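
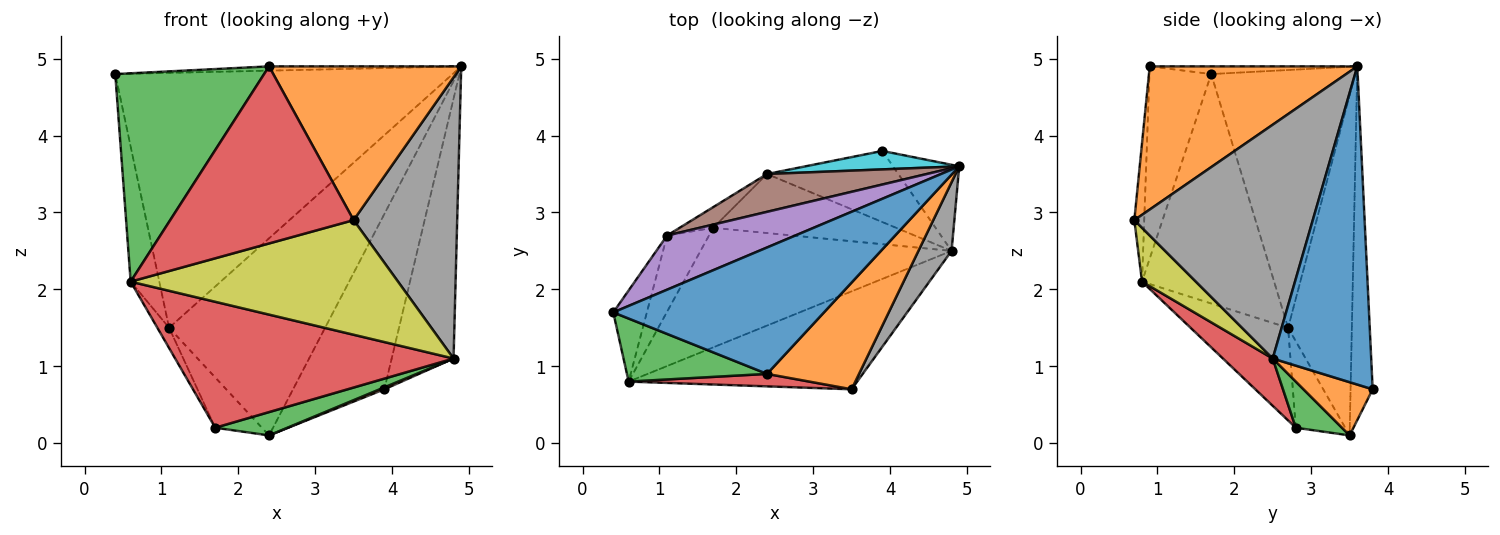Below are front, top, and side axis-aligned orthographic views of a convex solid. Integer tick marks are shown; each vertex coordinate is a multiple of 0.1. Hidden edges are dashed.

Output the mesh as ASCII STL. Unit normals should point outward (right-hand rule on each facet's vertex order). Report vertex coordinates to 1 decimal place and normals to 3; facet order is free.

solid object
 facet normal -0.036 0.034 0.999
  outer loop
   vertex 2.4 0.9 4.9
   vertex 4.9 3.6 4.9
   vertex 0.4 1.7 4.8
  endloop
 endfacet
 facet normal 0.664 -0.615 0.426
  outer loop
   vertex 2.4 0.9 4.9
   vertex 3.5 0.7 2.9
   vertex 4.9 3.6 4.9
  endloop
 endfacet
 facet normal -0.369 -0.889 0.269
  outer loop
   vertex 2.4 0.9 4.9
   vertex 0.4 1.7 4.8
   vertex 0.6 0.8 2.1
  endloop
 endfacet
 facet normal -0.054 -0.996 0.070
  outer loop
   vertex 2.4 0.9 4.9
   vertex 0.6 0.8 2.1
   vertex 3.5 0.7 2.9
  endloop
 endfacet
 facet normal -0.385 0.903 0.192
  outer loop
   vertex 1.1 2.7 1.5
   vertex 0.4 1.7 4.8
   vertex 4.9 3.6 4.9
  endloop
 endfacet
 facet normal -0.372 0.911 0.175
  outer loop
   vertex 1.1 2.7 1.5
   vertex 4.9 3.6 4.9
   vertex 2.4 3.5 0.1
  endloop
 endfacet
 facet normal -0.967 0.210 -0.142
  outer loop
   vertex 1.1 2.7 1.5
   vertex 0.6 0.8 2.1
   vertex 0.4 1.7 4.8
  endloop
 endfacet
 facet normal 0.858 -0.498 0.122
  outer loop
   vertex 4.8 2.5 1.1
   vertex 4.9 3.6 4.9
   vertex 3.5 0.7 2.9
  endloop
 endfacet
 facet normal 0.151 -0.751 -0.642
  outer loop
   vertex 4.8 2.5 1.1
   vertex 3.5 0.7 2.9
   vertex 0.6 0.8 2.1
  endloop
 endfacet
 facet normal -0.234 0.967 0.102
  outer loop
   vertex 3.9 3.8 0.7
   vertex 2.4 3.5 0.1
   vertex 4.9 3.6 4.9
  endloop
 endfacet
 facet normal 0.834 0.524 -0.174
  outer loop
   vertex 3.9 3.8 0.7
   vertex 4.9 3.6 4.9
   vertex 4.8 2.5 1.1
  endloop
 endfacet
 facet normal 0.376 -0.025 -0.926
  outer loop
   vertex 3.9 3.8 0.7
   vertex 4.8 2.5 1.1
   vertex 2.4 3.5 0.1
  endloop
 endfacet
 facet normal 0.228 -0.358 -0.906
  outer loop
   vertex 1.7 2.8 0.2
   vertex 2.4 3.5 0.1
   vertex 4.8 2.5 1.1
  endloop
 endfacet
 facet normal 0.129 -0.719 -0.683
  outer loop
   vertex 1.7 2.8 0.2
   vertex 4.8 2.5 1.1
   vertex 0.6 0.8 2.1
  endloop
 endfacet
 facet normal -0.700 0.661 -0.272
  outer loop
   vertex 1.7 2.8 0.2
   vertex 1.1 2.7 1.5
   vertex 2.4 3.5 0.1
  endloop
 endfacet
 facet normal -0.906 0.109 -0.410
  outer loop
   vertex 1.7 2.8 0.2
   vertex 0.6 0.8 2.1
   vertex 1.1 2.7 1.5
  endloop
 endfacet
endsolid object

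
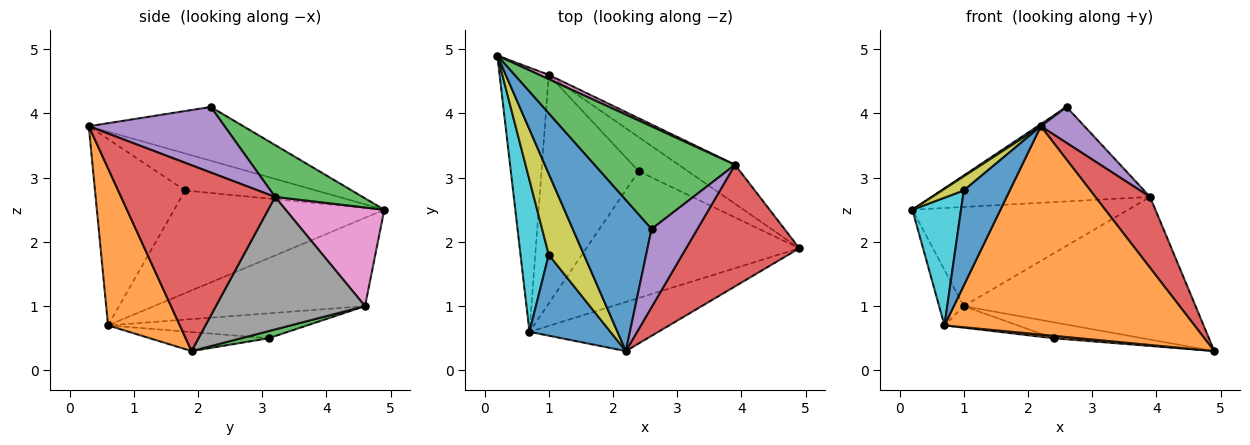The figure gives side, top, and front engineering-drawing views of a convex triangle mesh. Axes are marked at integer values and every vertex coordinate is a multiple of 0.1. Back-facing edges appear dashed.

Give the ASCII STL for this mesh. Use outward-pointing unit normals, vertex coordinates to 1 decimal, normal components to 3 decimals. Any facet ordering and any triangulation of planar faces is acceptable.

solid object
 facet normal -0.564 -0.012 0.826
  outer loop
   vertex 2.6 2.2 4.1
   vertex 0.2 4.9 2.5
   vertex 2.2 0.3 3.8
  endloop
 endfacet
 facet normal 0.269 -0.937 -0.221
  outer loop
   vertex 0.7 0.6 0.7
   vertex 4.9 1.9 0.3
   vertex 2.2 0.3 3.8
  endloop
 endfacet
 facet normal 0.262 0.654 0.710
  outer loop
   vertex 3.9 3.2 2.7
   vertex 0.2 4.9 2.5
   vertex 2.6 2.2 4.1
  endloop
 endfacet
 facet normal 0.817 -0.290 0.498
  outer loop
   vertex 3.9 3.2 2.7
   vertex 2.2 0.3 3.8
   vertex 4.9 1.9 0.3
  endloop
 endfacet
 facet normal 0.793 -0.254 0.554
  outer loop
   vertex 3.9 3.2 2.7
   vertex 2.6 2.2 4.1
   vertex 2.2 0.3 3.8
  endloop
 endfacet
 facet normal -0.869 0.101 -0.484
  outer loop
   vertex 1.0 4.6 1.0
   vertex 0.7 0.6 0.7
   vertex 0.2 4.9 2.5
  endloop
 endfacet
 facet normal 0.415 0.909 0.040
  outer loop
   vertex 1.0 4.6 1.0
   vertex 0.2 4.9 2.5
   vertex 3.9 3.2 2.7
  endloop
 endfacet
 facet normal 0.527 0.820 -0.224
  outer loop
   vertex 1.0 4.6 1.0
   vertex 3.9 3.2 2.7
   vertex 4.9 1.9 0.3
  endloop
 endfacet
 facet normal -0.719 -0.119 0.684
  outer loop
   vertex 1.0 1.8 2.8
   vertex 2.2 0.3 3.8
   vertex 0.2 4.9 2.5
  endloop
 endfacet
 facet normal -0.941 -0.218 0.259
  outer loop
   vertex 1.0 1.8 2.8
   vertex 0.2 4.9 2.5
   vertex 0.7 0.6 0.7
  endloop
 endfacet
 facet normal -0.831 -0.424 0.361
  outer loop
   vertex 1.0 1.8 2.8
   vertex 0.7 0.6 0.7
   vertex 2.2 0.3 3.8
  endloop
 endfacet
 facet normal -0.089 -0.019 -0.996
  outer loop
   vertex 2.4 3.1 0.5
   vertex 4.9 1.9 0.3
   vertex 0.7 0.6 0.7
  endloop
 endfacet
 facet normal 0.130 0.421 -0.898
  outer loop
   vertex 2.4 3.1 0.5
   vertex 1.0 4.6 1.0
   vertex 4.9 1.9 0.3
  endloop
 endfacet
 facet normal -0.247 0.091 -0.965
  outer loop
   vertex 2.4 3.1 0.5
   vertex 0.7 0.6 0.7
   vertex 1.0 4.6 1.0
  endloop
 endfacet
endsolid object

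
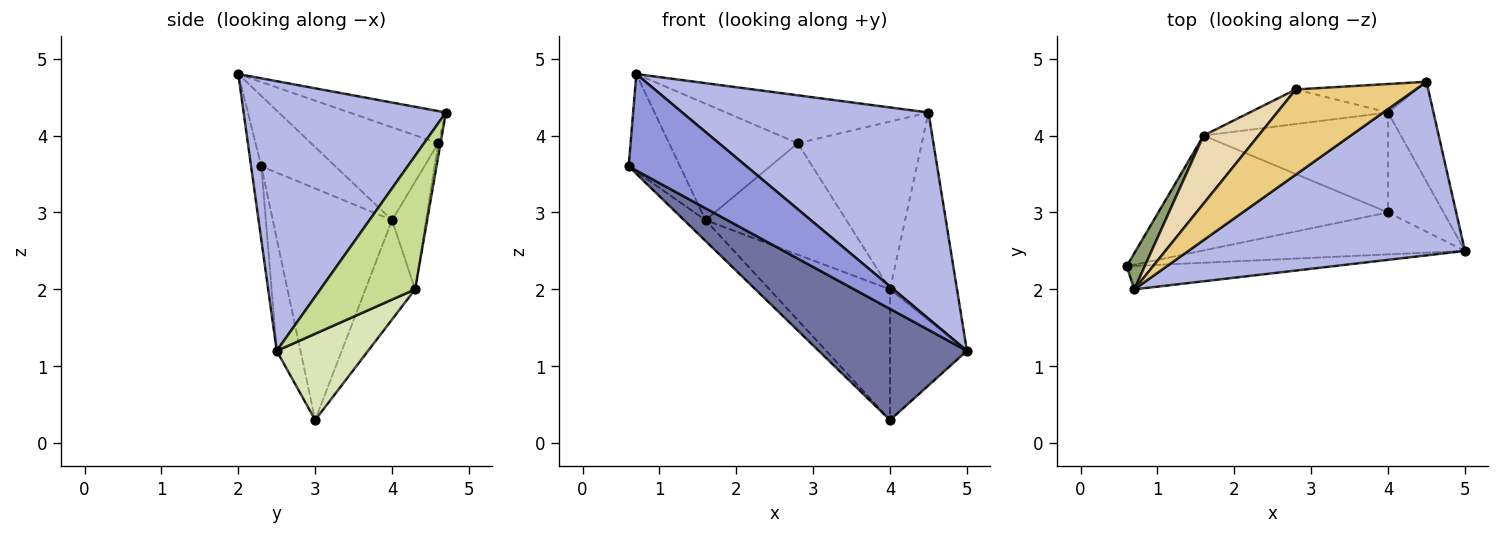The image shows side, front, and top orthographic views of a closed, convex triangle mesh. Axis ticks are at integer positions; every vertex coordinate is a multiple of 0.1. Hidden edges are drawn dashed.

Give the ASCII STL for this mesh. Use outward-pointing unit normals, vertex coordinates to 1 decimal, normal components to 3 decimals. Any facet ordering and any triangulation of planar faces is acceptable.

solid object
 facet normal -0.148 -0.925 -0.349
  outer loop
   vertex 4.0 3.0 0.3
   vertex 5.0 2.5 1.2
   vertex 0.6 2.3 3.6
  endloop
 endfacet
 facet normal -0.704 0.127 -0.699
  outer loop
   vertex 1.6 4.0 2.9
   vertex 4.0 3.0 0.3
   vertex 0.6 2.3 3.6
  endloop
 endfacet
 facet normal -0.084 -0.968 -0.235
  outer loop
   vertex 0.7 2.0 4.8
   vertex 0.6 2.3 3.6
   vertex 5.0 2.5 1.2
  endloop
 endfacet
 facet normal 0.532 -0.648 0.545
  outer loop
   vertex 0.7 2.0 4.8
   vertex 5.0 2.5 1.2
   vertex 4.5 4.7 4.3
  endloop
 endfacet
 facet normal -0.804 0.558 0.206
  outer loop
   vertex 0.7 2.0 4.8
   vertex 1.6 4.0 2.9
   vertex 0.6 2.3 3.6
  endloop
 endfacet
 facet normal -0.311 0.755 -0.577
  outer loop
   vertex 4.0 4.3 2.0
   vertex 4.0 3.0 0.3
   vertex 1.6 4.0 2.9
  endloop
 endfacet
 facet normal 0.787 0.556 -0.268
  outer loop
   vertex 4.0 4.3 2.0
   vertex 4.5 4.7 4.3
   vertex 5.0 2.5 1.2
  endloop
 endfacet
 facet normal 0.686 0.578 -0.442
  outer loop
   vertex 4.0 4.3 2.0
   vertex 5.0 2.5 1.2
   vertex 4.0 3.0 0.3
  endloop
 endfacet
 facet normal -0.019 0.986 -0.167
  outer loop
   vertex 2.8 4.6 3.9
   vertex 4.5 4.7 4.3
   vertex 4.0 4.3 2.0
  endloop
 endfacet
 facet normal -0.225 0.931 -0.289
  outer loop
   vertex 2.8 4.6 3.9
   vertex 4.0 4.3 2.0
   vertex 1.6 4.0 2.9
  endloop
 endfacet
 facet normal -0.228 0.478 0.849
  outer loop
   vertex 2.8 4.6 3.9
   vertex 0.7 2.0 4.8
   vertex 4.5 4.7 4.3
  endloop
 endfacet
 facet normal -0.649 0.657 0.384
  outer loop
   vertex 2.8 4.6 3.9
   vertex 1.6 4.0 2.9
   vertex 0.7 2.0 4.8
  endloop
 endfacet
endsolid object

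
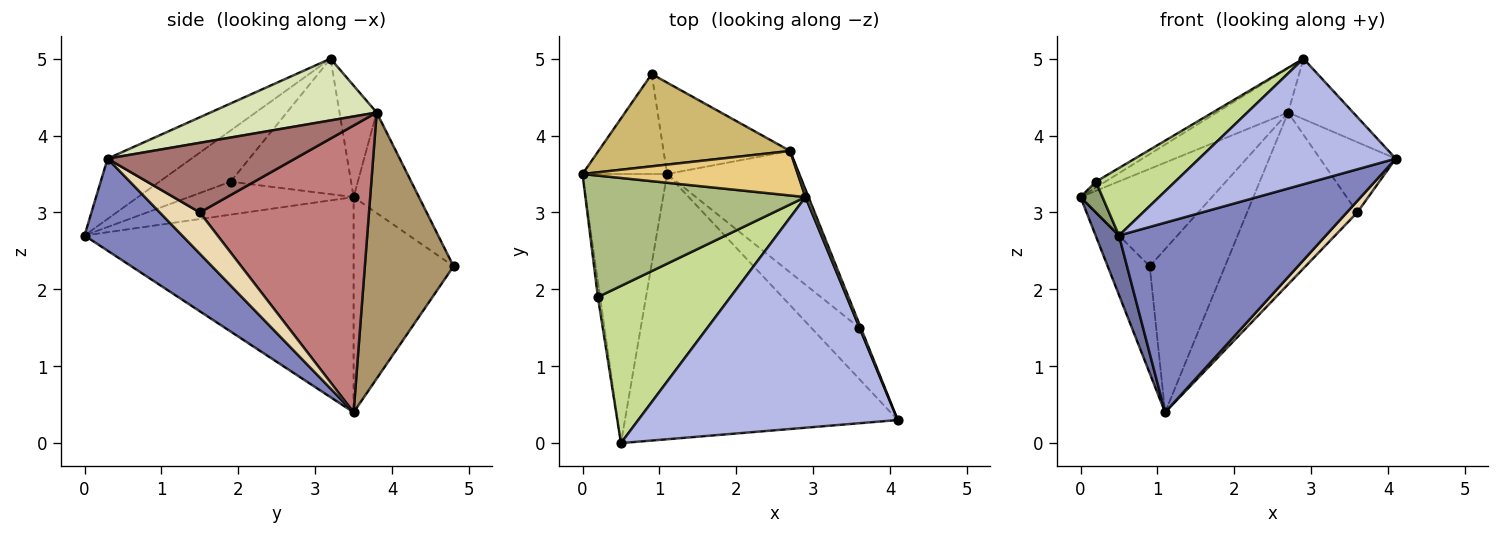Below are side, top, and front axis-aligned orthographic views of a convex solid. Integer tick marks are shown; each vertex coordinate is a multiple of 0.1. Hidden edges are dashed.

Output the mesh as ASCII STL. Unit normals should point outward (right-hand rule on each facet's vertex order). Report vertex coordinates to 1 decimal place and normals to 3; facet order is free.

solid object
 facet normal -0.928 -0.080 -0.364
  outer loop
   vertex 1.1 3.5 0.4
   vertex 0.5 0.0 2.7
   vertex 0.0 3.5 3.2
  endloop
 endfacet
 facet normal 0.265 -0.561 -0.784
  outer loop
   vertex 1.1 3.5 0.4
   vertex 4.1 0.3 3.7
   vertex 0.5 0.0 2.7
  endloop
 endfacet
 facet normal -0.867 0.364 -0.341
  outer loop
   vertex 0.9 4.8 2.3
   vertex 1.1 3.5 0.4
   vertex 0.0 3.5 3.2
  endloop
 endfacet
 facet normal -0.200 -0.469 0.861
  outer loop
   vertex 2.9 3.2 5.0
   vertex 0.5 0.0 2.7
   vertex 4.1 0.3 3.7
  endloop
 endfacet
 facet normal -0.989 -0.132 -0.066
  outer loop
   vertex 0.2 1.9 3.4
   vertex 0.0 3.5 3.2
   vertex 0.5 0.0 2.7
  endloop
 endfacet
 facet normal -0.524 0.041 0.851
  outer loop
   vertex 0.2 1.9 3.4
   vertex 2.9 3.2 5.0
   vertex 0.0 3.5 3.2
  endloop
 endfacet
 facet normal -0.334 -0.372 0.866
  outer loop
   vertex 0.2 1.9 3.4
   vertex 0.5 0.0 2.7
   vertex 2.9 3.2 5.0
  endloop
 endfacet
 facet normal 0.930 0.364 0.046
  outer loop
   vertex 2.7 3.8 4.3
   vertex 2.9 3.2 5.0
   vertex 4.1 0.3 3.7
  endloop
 endfacet
 facet normal 0.717 0.608 -0.341
  outer loop
   vertex 2.7 3.8 4.3
   vertex 1.1 3.5 0.4
   vertex 0.9 4.8 2.3
  endloop
 endfacet
 facet normal -0.339 0.683 0.647
  outer loop
   vertex 2.7 3.8 4.3
   vertex 0.9 4.8 2.3
   vertex 0.0 3.5 3.2
  endloop
 endfacet
 facet normal -0.345 0.662 0.666
  outer loop
   vertex 2.7 3.8 4.3
   vertex 0.0 3.5 3.2
   vertex 2.9 3.2 5.0
  endloop
 endfacet
 facet normal 0.643 -0.168 -0.747
  outer loop
   vertex 3.6 1.5 3.0
   vertex 4.1 0.3 3.7
   vertex 1.1 3.5 0.4
  endloop
 endfacet
 facet normal 0.927 0.374 -0.020
  outer loop
   vertex 3.6 1.5 3.0
   vertex 2.7 3.8 4.3
   vertex 4.1 0.3 3.7
  endloop
 endfacet
 facet normal 0.782 0.509 -0.360
  outer loop
   vertex 3.6 1.5 3.0
   vertex 1.1 3.5 0.4
   vertex 2.7 3.8 4.3
  endloop
 endfacet
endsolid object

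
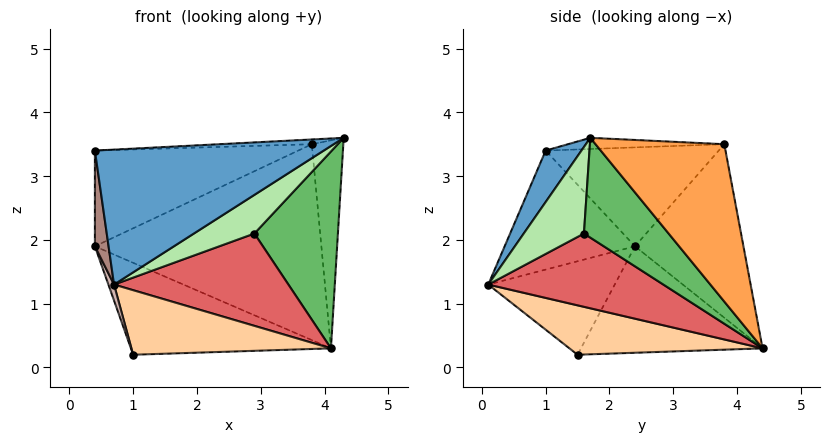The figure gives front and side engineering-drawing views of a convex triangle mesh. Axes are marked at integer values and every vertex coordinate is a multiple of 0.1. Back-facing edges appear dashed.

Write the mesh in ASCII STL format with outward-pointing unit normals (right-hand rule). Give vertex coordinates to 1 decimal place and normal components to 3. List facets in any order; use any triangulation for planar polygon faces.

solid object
 facet normal 0.141 -0.902 0.407
  outer loop
   vertex 0.7 0.1 1.3
   vertex 4.3 1.7 3.6
   vertex 0.4 1.0 3.4
  endloop
 endfacet
 facet normal -0.057 0.034 0.998
  outer loop
   vertex 3.8 3.8 3.5
   vertex 0.4 1.0 3.4
   vertex 4.3 1.7 3.6
  endloop
 endfacet
 facet normal 0.963 0.236 0.134
  outer loop
   vertex 3.8 3.8 3.5
   vertex 4.3 1.7 3.6
   vertex 4.1 4.4 0.3
  endloop
 endfacet
 facet normal 0.563 -0.582 -0.587
  outer loop
   vertex 1.0 1.5 0.2
   vertex 4.1 4.4 0.3
   vertex 0.7 0.1 1.3
  endloop
 endfacet
 facet normal 0.606 -0.597 -0.526
  outer loop
   vertex 2.9 1.6 2.1
   vertex 4.1 4.4 0.3
   vertex 4.3 1.7 3.6
  endloop
 endfacet
 facet normal 0.602 -0.605 -0.522
  outer loop
   vertex 2.9 1.6 2.1
   vertex 4.3 1.7 3.6
   vertex 0.7 0.1 1.3
  endloop
 endfacet
 facet normal 0.601 -0.598 -0.530
  outer loop
   vertex 2.9 1.6 2.1
   vertex 0.7 0.1 1.3
   vertex 4.1 4.4 0.3
  endloop
 endfacet
 facet normal -0.528 0.621 0.579
  outer loop
   vertex 0.4 2.4 1.9
   vertex 0.4 1.0 3.4
   vertex 3.8 3.8 3.5
  endloop
 endfacet
 facet normal -0.428 0.895 0.128
  outer loop
   vertex 0.4 2.4 1.9
   vertex 3.8 3.8 3.5
   vertex 4.1 4.4 0.3
  endloop
 endfacet
 facet normal -0.569 0.627 -0.533
  outer loop
   vertex 0.4 2.4 1.9
   vertex 4.1 4.4 0.3
   vertex 1.0 1.5 0.2
  endloop
 endfacet
 facet normal -0.990 -0.104 -0.097
  outer loop
   vertex 0.4 2.4 1.9
   vertex 0.7 0.1 1.3
   vertex 0.4 1.0 3.4
  endloop
 endfacet
 facet normal -0.949 -0.042 -0.313
  outer loop
   vertex 0.4 2.4 1.9
   vertex 1.0 1.5 0.2
   vertex 0.7 0.1 1.3
  endloop
 endfacet
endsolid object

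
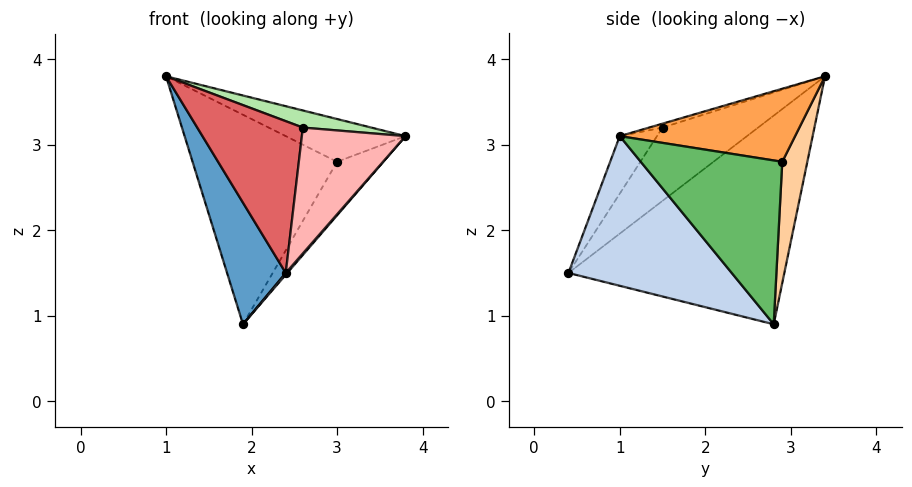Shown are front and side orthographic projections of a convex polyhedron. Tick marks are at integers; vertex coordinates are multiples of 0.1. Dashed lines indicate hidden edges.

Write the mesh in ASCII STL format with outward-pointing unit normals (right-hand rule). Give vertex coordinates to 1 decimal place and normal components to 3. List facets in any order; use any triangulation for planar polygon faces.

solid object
 facet normal -0.937 -0.255 -0.238
  outer loop
   vertex 1.9 2.8 0.9
   vertex 2.4 0.4 1.5
   vertex 1.0 3.4 3.8
  endloop
 endfacet
 facet normal 0.754 -0.007 -0.657
  outer loop
   vertex 1.9 2.8 0.9
   vertex 3.8 1.0 3.1
   vertex 2.4 0.4 1.5
  endloop
 endfacet
 facet normal 0.487 0.333 0.808
  outer loop
   vertex 3.0 2.9 2.8
   vertex 1.0 3.4 3.8
   vertex 3.8 1.0 3.1
  endloop
 endfacet
 facet normal 0.169 0.974 -0.149
  outer loop
   vertex 3.0 2.9 2.8
   vertex 1.9 2.8 0.9
   vertex 1.0 3.4 3.8
  endloop
 endfacet
 facet normal 0.827 0.270 -0.493
  outer loop
   vertex 3.0 2.9 2.8
   vertex 3.8 1.0 3.1
   vertex 1.9 2.8 0.9
  endloop
 endfacet
 facet normal -0.069 -0.353 0.933
  outer loop
   vertex 2.6 1.5 3.2
   vertex 3.8 1.0 3.1
   vertex 1.0 3.4 3.8
  endloop
 endfacet
 facet normal -0.586 -0.647 0.488
  outer loop
   vertex 2.6 1.5 3.2
   vertex 1.0 3.4 3.8
   vertex 2.4 0.4 1.5
  endloop
 endfacet
 facet normal -0.284 -0.790 0.544
  outer loop
   vertex 2.6 1.5 3.2
   vertex 2.4 0.4 1.5
   vertex 3.8 1.0 3.1
  endloop
 endfacet
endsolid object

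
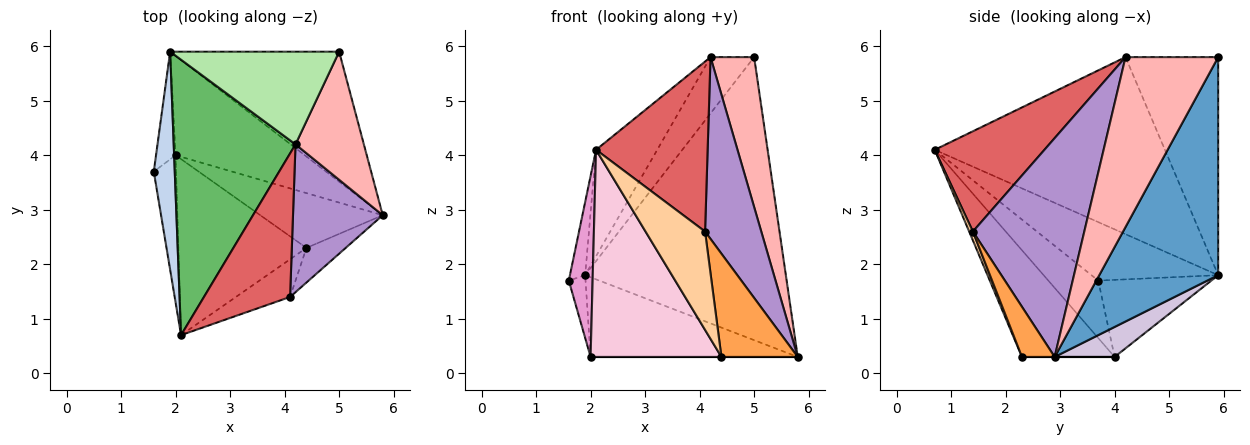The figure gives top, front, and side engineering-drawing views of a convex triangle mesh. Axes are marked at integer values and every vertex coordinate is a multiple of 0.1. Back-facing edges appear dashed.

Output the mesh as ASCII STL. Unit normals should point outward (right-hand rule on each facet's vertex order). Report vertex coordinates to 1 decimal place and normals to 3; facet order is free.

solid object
 facet normal 0.474 0.800 -0.367
  outer loop
   vertex 1.9 5.9 1.8
   vertex 5.0 5.9 5.8
   vertex 5.8 2.9 0.3
  endloop
 endfacet
 facet normal -0.935 0.112 0.335
  outer loop
   vertex 1.9 5.9 1.8
   vertex 1.6 3.7 1.7
   vertex 2.1 0.7 4.1
  endloop
 endfacet
 facet normal 0.376 -0.878 -0.295
  outer loop
   vertex 4.1 1.4 2.6
   vertex 4.4 2.3 0.3
   vertex 5.8 2.9 0.3
  endloop
 endfacet
 facet normal 0.058 -0.932 -0.357
  outer loop
   vertex 4.1 1.4 2.6
   vertex 2.1 0.7 4.1
   vertex 4.4 2.3 0.3
  endloop
 endfacet
 facet normal -0.805 0.214 0.554
  outer loop
   vertex 4.2 4.2 5.8
   vertex 1.9 5.9 1.8
   vertex 2.1 0.7 4.1
  endloop
 endfacet
 facet normal -0.741 0.349 0.574
  outer loop
   vertex 4.2 4.2 5.8
   vertex 5.0 5.9 5.8
   vertex 1.9 5.9 1.8
  endloop
 endfacet
 facet normal 0.601 -0.611 0.516
  outer loop
   vertex 4.2 4.2 5.8
   vertex 2.1 0.7 4.1
   vertex 4.1 1.4 2.6
  endloop
 endfacet
 facet normal 0.850 -0.400 0.342
  outer loop
   vertex 4.2 4.2 5.8
   vertex 5.8 2.9 0.3
   vertex 5.0 5.9 5.8
  endloop
 endfacet
 facet normal 0.838 -0.423 0.344
  outer loop
   vertex 4.2 4.2 5.8
   vertex 4.1 1.4 2.6
   vertex 5.8 2.9 0.3
  endloop
 endfacet
 facet normal 0.178 0.615 -0.768
  outer loop
   vertex 2.0 4.0 0.3
   vertex 1.9 5.9 1.8
   vertex 5.8 2.9 0.3
  endloop
 endfacet
 facet normal 0.000 0.000 -1.000
  outer loop
   vertex 2.0 4.0 0.3
   vertex 5.8 2.9 0.3
   vertex 4.4 2.3 0.3
  endloop
 endfacet
 facet normal -0.959 0.142 -0.244
  outer loop
   vertex 2.0 4.0 0.3
   vertex 1.6 3.7 1.7
   vertex 1.9 5.9 1.8
  endloop
 endfacet
 facet normal -0.852 -0.406 -0.330
  outer loop
   vertex 2.0 4.0 0.3
   vertex 2.1 0.7 4.1
   vertex 1.6 3.7 1.7
  endloop
 endfacet
 facet normal -0.475 -0.671 -0.570
  outer loop
   vertex 2.0 4.0 0.3
   vertex 4.4 2.3 0.3
   vertex 2.1 0.7 4.1
  endloop
 endfacet
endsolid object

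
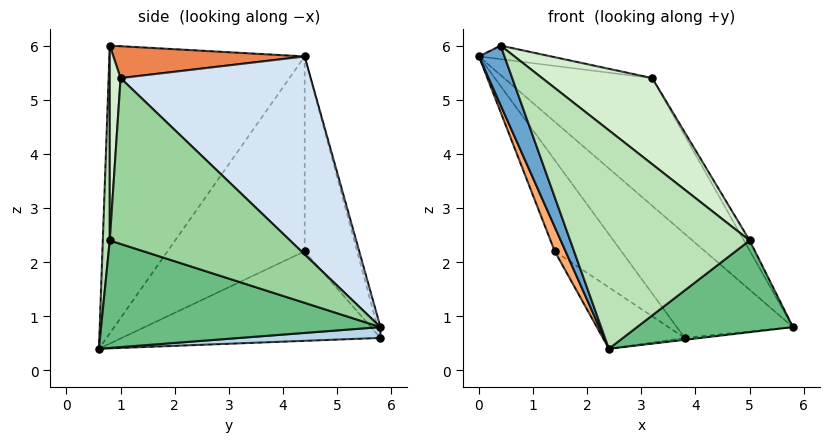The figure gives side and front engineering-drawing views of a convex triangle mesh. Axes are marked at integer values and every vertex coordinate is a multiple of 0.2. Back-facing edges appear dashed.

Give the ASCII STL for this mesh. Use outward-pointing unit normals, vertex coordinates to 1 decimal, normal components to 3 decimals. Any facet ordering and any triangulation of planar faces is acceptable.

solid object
 facet normal -0.936 -0.122 -0.330
  outer loop
   vertex 0.4 0.8 6.0
   vertex 0.0 4.4 5.8
   vertex 2.4 0.6 0.4
  endloop
 endfacet
 facet normal -0.024 0.970 0.243
  outer loop
   vertex 3.8 5.8 0.6
   vertex 0.0 4.4 5.8
   vertex 5.8 5.8 0.8
  endloop
 endfacet
 facet normal 0.099 0.011 -0.995
  outer loop
   vertex 3.8 5.8 0.6
   vertex 5.8 5.8 0.8
   vertex 2.4 0.6 0.4
  endloop
 endfacet
 facet normal 0.534 0.416 0.736
  outer loop
   vertex 3.2 1.0 5.4
   vertex 5.8 5.8 0.8
   vertex 0.0 4.4 5.8
  endloop
 endfacet
 facet normal 0.204 0.077 0.976
  outer loop
   vertex 3.2 1.0 5.4
   vertex 0.0 4.4 5.8
   vertex 0.4 0.8 6.0
  endloop
 endfacet
 facet normal -0.929 -0.073 -0.361
  outer loop
   vertex 1.4 4.4 2.2
   vertex 2.4 0.6 0.4
   vertex 0.0 4.4 5.8
  endloop
 endfacet
 facet normal -0.602 0.764 -0.234
  outer loop
   vertex 1.4 4.4 2.2
   vertex 0.0 4.4 5.8
   vertex 3.8 5.8 0.6
  endloop
 endfacet
 facet normal -0.621 0.196 -0.759
  outer loop
   vertex 1.4 4.4 2.2
   vertex 3.8 5.8 0.6
   vertex 2.4 0.6 0.4
  endloop
 endfacet
 facet normal 0.591 -0.330 -0.736
  outer loop
   vertex 5.0 0.8 2.4
   vertex 2.4 0.6 0.4
   vertex 5.8 5.8 0.8
  endloop
 endfacet
 facet normal 0.858 0.027 0.513
  outer loop
   vertex 5.0 0.8 2.4
   vertex 5.8 5.8 0.8
   vertex 3.2 1.0 5.4
  endloop
 endfacet
 facet normal 0.039 -0.998 0.049
  outer loop
   vertex 5.0 0.8 2.4
   vertex 0.4 0.8 6.0
   vertex 2.4 0.6 0.4
  endloop
 endfacet
 facet normal 0.097 -0.988 0.124
  outer loop
   vertex 5.0 0.8 2.4
   vertex 3.2 1.0 5.4
   vertex 0.4 0.8 6.0
  endloop
 endfacet
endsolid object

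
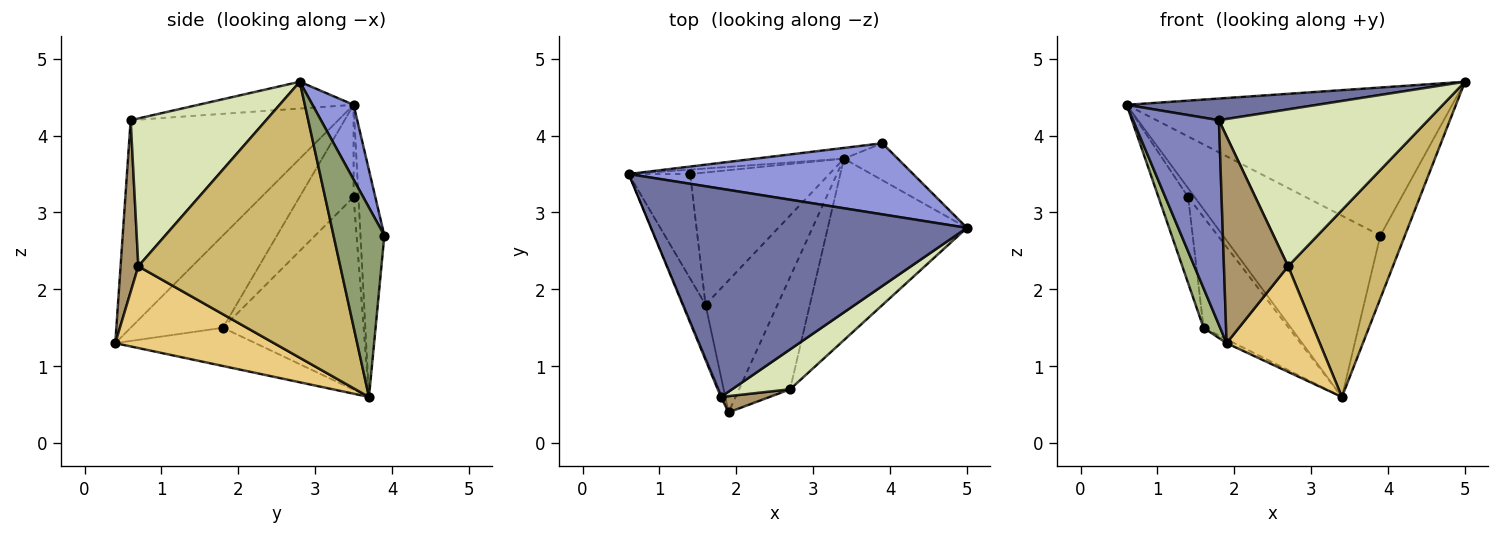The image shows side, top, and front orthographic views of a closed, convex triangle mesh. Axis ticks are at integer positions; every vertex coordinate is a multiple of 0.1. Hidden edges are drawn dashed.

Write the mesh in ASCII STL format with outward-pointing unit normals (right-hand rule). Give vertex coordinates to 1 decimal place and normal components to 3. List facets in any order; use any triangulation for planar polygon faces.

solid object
 facet normal -0.084 -0.103 0.991
  outer loop
   vertex 1.8 0.6 4.2
   vertex 5.0 2.8 4.7
   vertex 0.6 3.5 4.4
  endloop
 endfacet
 facet normal -0.924 -0.382 -0.006
  outer loop
   vertex 1.8 0.6 4.2
   vertex 0.6 3.5 4.4
   vertex 1.9 0.4 1.3
  endloop
 endfacet
 facet normal 0.113 0.896 0.430
  outer loop
   vertex 3.9 3.9 2.7
   vertex 0.6 3.5 4.4
   vertex 5.0 2.8 4.7
  endloop
 endfacet
 facet normal -0.150 0.987 -0.058
  outer loop
   vertex 3.9 3.9 2.7
   vertex 3.4 3.7 0.6
   vertex 0.6 3.5 4.4
  endloop
 endfacet
 facet normal 0.872 0.422 -0.248
  outer loop
   vertex 3.9 3.9 2.7
   vertex 5.0 2.8 4.7
   vertex 3.4 3.7 0.6
  endloop
 endfacet
 facet normal -0.958 -0.173 -0.229
  outer loop
   vertex 1.6 1.8 1.5
   vertex 1.9 0.4 1.3
   vertex 0.6 3.5 4.4
  endloop
 endfacet
 facet normal -0.469 0.026 -0.883
  outer loop
   vertex 1.6 1.8 1.5
   vertex 3.4 3.7 0.6
   vertex 1.9 0.4 1.3
  endloop
 endfacet
 facet normal 0.532 -0.821 0.209
  outer loop
   vertex 2.7 0.7 2.3
   vertex 5.0 2.8 4.7
   vertex 1.8 0.6 4.2
  endloop
 endfacet
 facet normal 0.266 -0.961 0.075
  outer loop
   vertex 2.7 0.7 2.3
   vertex 1.8 0.6 4.2
   vertex 1.9 0.4 1.3
  endloop
 endfacet
 facet normal 0.810 -0.420 -0.408
  outer loop
   vertex 2.7 0.7 2.3
   vertex 3.4 3.7 0.6
   vertex 5.0 2.8 4.7
  endloop
 endfacet
 facet normal 0.759 -0.446 -0.474
  outer loop
   vertex 2.7 0.7 2.3
   vertex 1.9 0.4 1.3
   vertex 3.4 3.7 0.6
  endloop
 endfacet
 facet normal -0.557 0.743 -0.371
  outer loop
   vertex 1.4 3.5 3.2
   vertex 0.6 3.5 4.4
   vertex 3.4 3.7 0.6
  endloop
 endfacet
 facet normal -0.757 0.416 -0.505
  outer loop
   vertex 1.4 3.5 3.2
   vertex 1.6 1.8 1.5
   vertex 0.6 3.5 4.4
  endloop
 endfacet
 facet normal -0.728 0.440 -0.526
  outer loop
   vertex 1.4 3.5 3.2
   vertex 3.4 3.7 0.6
   vertex 1.6 1.8 1.5
  endloop
 endfacet
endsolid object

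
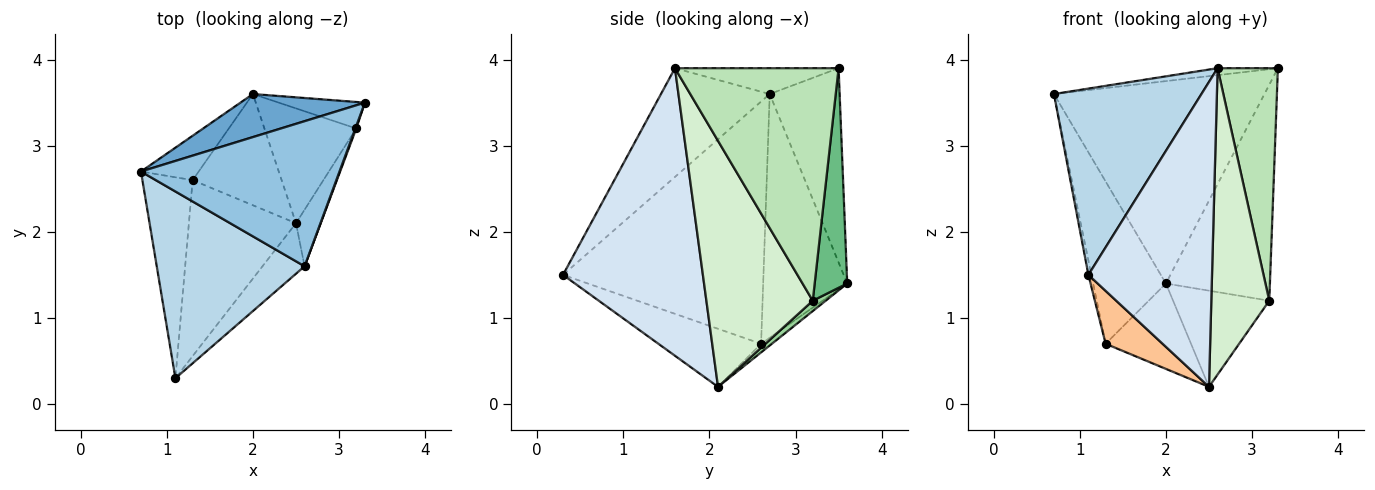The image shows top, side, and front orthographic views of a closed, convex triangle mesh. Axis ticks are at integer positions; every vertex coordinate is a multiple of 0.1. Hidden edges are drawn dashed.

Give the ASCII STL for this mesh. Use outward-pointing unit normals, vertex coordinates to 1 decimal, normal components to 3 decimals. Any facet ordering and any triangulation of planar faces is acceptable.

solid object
 facet normal -0.309 0.930 0.198
  outer loop
   vertex 2.0 3.6 1.4
   vertex 0.7 2.7 3.6
   vertex 3.3 3.5 3.9
  endloop
 endfacet
 facet normal -0.129 0.047 0.991
  outer loop
   vertex 2.6 1.6 3.9
   vertex 3.3 3.5 3.9
   vertex 0.7 2.7 3.6
  endloop
 endfacet
 facet normal -0.462 -0.626 0.628
  outer loop
   vertex 2.6 1.6 3.9
   vertex 0.7 2.7 3.6
   vertex 1.1 0.3 1.5
  endloop
 endfacet
 facet normal 0.745 -0.658 -0.109
  outer loop
   vertex 2.6 1.6 3.9
   vertex 1.1 0.3 1.5
   vertex 2.5 2.1 0.2
  endloop
 endfacet
 facet normal -0.979 0.015 -0.203
  outer loop
   vertex 1.3 2.6 0.7
   vertex 1.1 0.3 1.5
   vertex 0.7 2.7 3.6
  endloop
 endfacet
 facet normal -0.744 0.644 -0.176
  outer loop
   vertex 1.3 2.6 0.7
   vertex 0.7 2.7 3.6
   vertex 2.0 3.6 1.4
  endloop
 endfacet
 facet normal -0.461 -0.256 -0.850
  outer loop
   vertex 1.3 2.6 0.7
   vertex 2.5 2.1 0.2
   vertex 1.1 0.3 1.5
  endloop
 endfacet
 facet normal -0.077 0.607 -0.791
  outer loop
   vertex 1.3 2.6 0.7
   vertex 2.0 3.6 1.4
   vertex 2.5 2.1 0.2
  endloop
 endfacet
 facet normal 0.297 0.948 -0.116
  outer loop
   vertex 3.2 3.2 1.2
   vertex 2.0 3.6 1.4
   vertex 3.3 3.5 3.9
  endloop
 endfacet
 facet normal 0.086 0.640 -0.764
  outer loop
   vertex 3.2 3.2 1.2
   vertex 2.5 2.1 0.2
   vertex 2.0 3.6 1.4
  endloop
 endfacet
 facet normal 0.938 -0.346 0.004
  outer loop
   vertex 3.2 3.2 1.2
   vertex 3.3 3.5 3.9
   vertex 2.6 1.6 3.9
  endloop
 endfacet
 facet normal 0.875 -0.477 -0.088
  outer loop
   vertex 3.2 3.2 1.2
   vertex 2.6 1.6 3.9
   vertex 2.5 2.1 0.2
  endloop
 endfacet
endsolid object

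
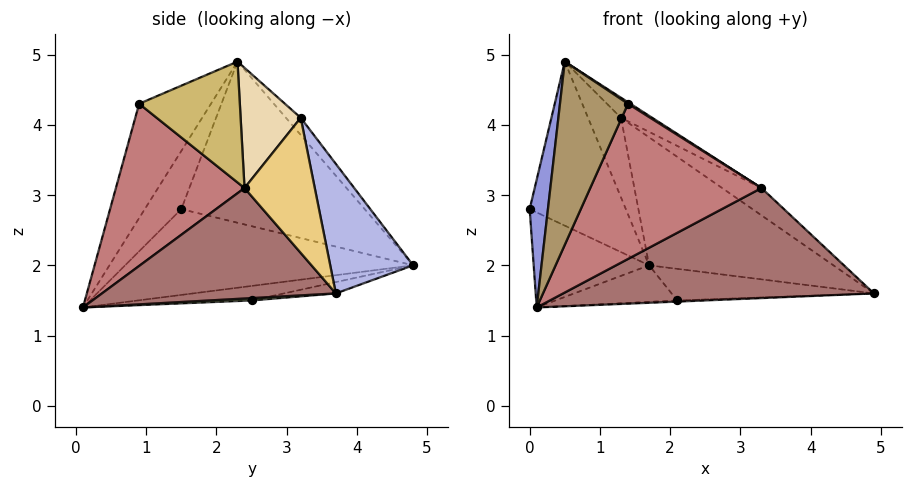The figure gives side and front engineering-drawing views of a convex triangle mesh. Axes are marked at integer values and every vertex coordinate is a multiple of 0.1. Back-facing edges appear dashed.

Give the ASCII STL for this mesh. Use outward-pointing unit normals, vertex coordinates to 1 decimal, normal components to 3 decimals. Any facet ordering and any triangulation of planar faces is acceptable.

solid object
 facet normal -0.885 0.464 0.034
  outer loop
   vertex 0.5 2.3 4.9
   vertex 1.7 4.8 2.0
   vertex 0.0 1.5 2.8
  endloop
 endfacet
 facet normal -0.850 0.341 -0.401
  outer loop
   vertex 0.1 0.1 1.4
   vertex 0.0 1.5 2.8
   vertex 1.7 4.8 2.0
  endloop
 endfacet
 facet normal -0.835 -0.418 0.358
  outer loop
   vertex 0.1 0.1 1.4
   vertex 0.5 2.3 4.9
   vertex 0.0 1.5 2.8
  endloop
 endfacet
 facet normal 0.324 0.722 0.612
  outer loop
   vertex 1.3 3.2 4.1
   vertex 4.9 3.7 1.6
   vertex 1.7 4.8 2.0
  endloop
 endfacet
 facet normal -0.348 0.776 0.525
  outer loop
   vertex 1.3 3.2 4.1
   vertex 1.7 4.8 2.0
   vertex 0.5 2.3 4.9
  endloop
 endfacet
 facet normal -0.052 0.203 -0.978
  outer loop
   vertex 2.1 2.5 1.5
   vertex 1.7 4.8 2.0
   vertex 4.9 3.7 1.6
  endloop
 endfacet
 facet normal 0.028 0.019 -0.999
  outer loop
   vertex 2.1 2.5 1.5
   vertex 4.9 3.7 1.6
   vertex 0.1 0.1 1.4
  endloop
 endfacet
 facet normal -0.169 0.181 -0.969
  outer loop
   vertex 2.1 2.5 1.5
   vertex 0.1 0.1 1.4
   vertex 1.7 4.8 2.0
  endloop
 endfacet
 facet normal -0.645 -0.611 0.458
  outer loop
   vertex 1.4 0.9 4.3
   vertex 0.5 2.3 4.9
   vertex 0.1 0.1 1.4
  endloop
 endfacet
 facet normal 0.541 -0.013 0.841
  outer loop
   vertex 3.3 2.4 3.1
   vertex 0.5 2.3 4.9
   vertex 1.4 0.9 4.3
  endloop
 endfacet
 facet normal 0.518 0.290 0.804
  outer loop
   vertex 3.3 2.4 3.1
   vertex 4.9 3.7 1.6
   vertex 1.3 3.2 4.1
  endloop
 endfacet
 facet normal 0.514 0.267 0.815
  outer loop
   vertex 3.3 2.4 3.1
   vertex 1.3 3.2 4.1
   vertex 0.5 2.3 4.9
  endloop
 endfacet
 facet normal 0.601 -0.798 -0.051
  outer loop
   vertex 3.3 2.4 3.1
   vertex 0.1 0.1 1.4
   vertex 4.9 3.7 1.6
  endloop
 endfacet
 facet normal 0.600 -0.799 -0.049
  outer loop
   vertex 3.3 2.4 3.1
   vertex 1.4 0.9 4.3
   vertex 0.1 0.1 1.4
  endloop
 endfacet
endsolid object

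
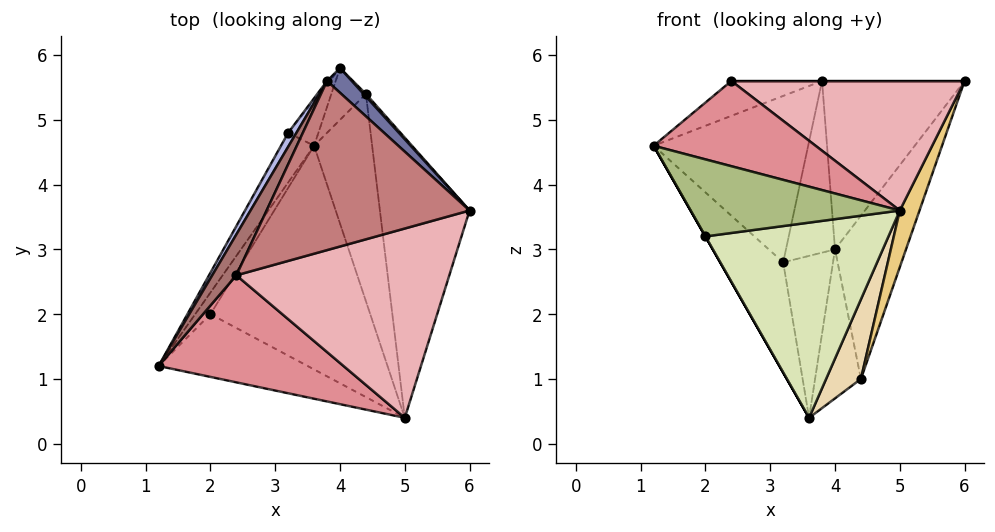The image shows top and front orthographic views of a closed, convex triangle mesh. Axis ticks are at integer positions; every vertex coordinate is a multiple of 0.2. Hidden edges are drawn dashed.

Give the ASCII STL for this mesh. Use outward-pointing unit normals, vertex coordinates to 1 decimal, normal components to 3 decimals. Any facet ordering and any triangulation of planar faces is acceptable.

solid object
 facet normal 0.669 0.736 0.108
  outer loop
   vertex 3.8 5.6 5.6
   vertex 6.0 3.6 5.6
   vertex 4.0 5.8 3.0
  endloop
 endfacet
 facet normal -0.895 0.406 -0.183
  outer loop
   vertex 3.2 4.8 2.8
   vertex 3.6 4.6 0.4
   vertex 1.2 1.2 4.6
  endloop
 endfacet
 facet normal -0.751 0.636 -0.178
  outer loop
   vertex 3.2 4.8 2.8
   vertex 4.0 5.8 3.0
   vertex 3.6 4.6 0.4
  endloop
 endfacet
 facet normal -0.864 0.501 0.042
  outer loop
   vertex 3.2 4.8 2.8
   vertex 1.2 1.2 4.6
   vertex 3.8 5.6 5.6
  endloop
 endfacet
 facet normal -0.780 0.626 -0.012
  outer loop
   vertex 3.2 4.8 2.8
   vertex 3.8 5.6 5.6
   vertex 4.0 5.8 3.0
  endloop
 endfacet
 facet normal -0.313 -0.737 -0.600
  outer loop
   vertex 2.0 2.0 3.2
   vertex 5.0 0.4 3.6
   vertex 1.2 1.2 4.6
  endloop
 endfacet
 facet normal -0.868 0.000 -0.496
  outer loop
   vertex 2.0 2.0 3.2
   vertex 1.2 1.2 4.6
   vertex 3.6 4.6 0.4
  endloop
 endfacet
 facet normal -0.243 -0.638 -0.731
  outer loop
   vertex 2.0 2.0 3.2
   vertex 3.6 4.6 0.4
   vertex 5.0 0.4 3.6
  endloop
 endfacet
 facet normal 0.734 0.680 0.011
  outer loop
   vertex 4.4 5.4 1.0
   vertex 4.0 5.8 3.0
   vertex 6.0 3.6 5.6
  endloop
 endfacet
 facet normal -0.572 0.774 -0.269
  outer loop
   vertex 4.4 5.4 1.0
   vertex 3.6 4.6 0.4
   vertex 4.0 5.8 3.0
  endloop
 endfacet
 facet normal 0.933 -0.071 -0.352
  outer loop
   vertex 4.4 5.4 1.0
   vertex 6.0 3.6 5.6
   vertex 5.0 0.4 3.6
  endloop
 endfacet
 facet normal 0.727 -0.246 -0.641
  outer loop
   vertex 4.4 5.4 1.0
   vertex 5.0 0.4 3.6
   vertex 3.6 4.6 0.4
  endloop
 endfacet
 facet normal -0.812 0.379 0.444
  outer loop
   vertex 2.4 2.6 5.6
   vertex 3.8 5.6 5.6
   vertex 1.2 1.2 4.6
  endloop
 endfacet
 facet normal 0.000 0.000 1.000
  outer loop
   vertex 2.4 2.6 5.6
   vertex 6.0 3.6 5.6
   vertex 3.8 5.6 5.6
  endloop
 endfacet
 facet normal 0.075 -0.621 0.780
  outer loop
   vertex 2.4 2.6 5.6
   vertex 1.2 1.2 4.6
   vertex 5.0 0.4 3.6
  endloop
 endfacet
 facet normal 0.155 -0.558 0.815
  outer loop
   vertex 2.4 2.6 5.6
   vertex 5.0 0.4 3.6
   vertex 6.0 3.6 5.6
  endloop
 endfacet
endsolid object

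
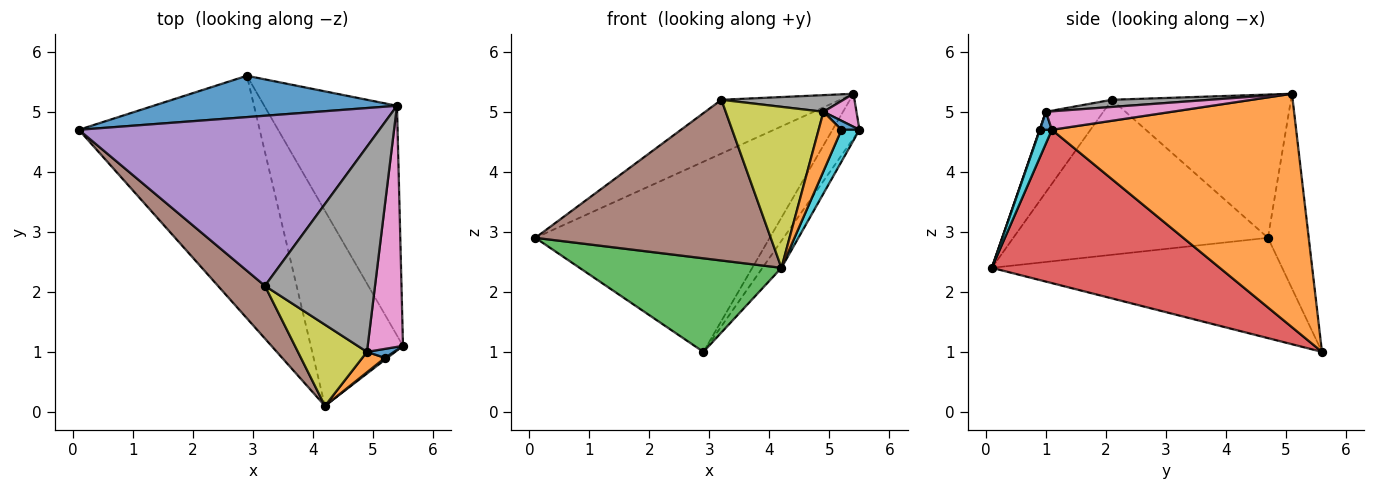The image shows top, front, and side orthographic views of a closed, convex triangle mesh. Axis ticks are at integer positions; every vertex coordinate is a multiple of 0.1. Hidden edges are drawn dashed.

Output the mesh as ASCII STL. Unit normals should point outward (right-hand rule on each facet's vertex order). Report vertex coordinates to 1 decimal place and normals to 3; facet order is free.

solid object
 facet normal -0.168 0.963 0.209
  outer loop
   vertex 2.9 5.6 1.0
   vertex 0.1 4.7 2.9
   vertex 5.4 5.1 5.3
  endloop
 endfacet
 facet normal 0.865 0.095 -0.492
  outer loop
   vertex 2.9 5.6 1.0
   vertex 5.4 5.1 5.3
   vertex 5.5 1.1 4.7
  endloop
 endfacet
 facet normal -0.460 -0.320 -0.829
  outer loop
   vertex 4.2 0.1 2.4
   vertex 0.1 4.7 2.9
   vertex 2.9 5.6 1.0
  endloop
 endfacet
 facet normal 0.855 0.071 -0.514
  outer loop
   vertex 4.2 0.1 2.4
   vertex 2.9 5.6 1.0
   vertex 5.5 1.1 4.7
  endloop
 endfacet
 facet normal -0.414 0.275 0.868
  outer loop
   vertex 3.2 2.1 5.2
   vertex 5.4 5.1 5.3
   vertex 0.1 4.7 2.9
  endloop
 endfacet
 facet normal -0.717 -0.663 0.217
  outer loop
   vertex 3.2 2.1 5.2
   vertex 0.1 4.7 2.9
   vertex 4.2 0.1 2.4
  endloop
 endfacet
 facet normal 0.460 -0.120 0.880
  outer loop
   vertex 4.9 1.0 5.0
   vertex 5.5 1.1 4.7
   vertex 5.4 5.1 5.3
  endloop
 endfacet
 facet normal 0.065 -0.081 0.995
  outer loop
   vertex 4.9 1.0 5.0
   vertex 5.4 5.1 5.3
   vertex 3.2 2.1 5.2
  endloop
 endfacet
 facet normal -0.465 -0.791 0.399
  outer loop
   vertex 4.9 1.0 5.0
   vertex 3.2 2.1 5.2
   vertex 4.2 0.1 2.4
  endloop
 endfacet
 facet normal 0.554 -0.831 0.048
  outer loop
   vertex 5.2 0.9 4.7
   vertex 4.2 0.1 2.4
   vertex 5.5 1.1 4.7
  endloop
 endfacet
 facet normal 0.426 -0.640 0.640
  outer loop
   vertex 5.2 0.9 4.7
   vertex 5.5 1.1 4.7
   vertex 4.9 1.0 5.0
  endloop
 endfacet
 facet normal 0.010 -0.946 0.325
  outer loop
   vertex 5.2 0.9 4.7
   vertex 4.9 1.0 5.0
   vertex 4.2 0.1 2.4
  endloop
 endfacet
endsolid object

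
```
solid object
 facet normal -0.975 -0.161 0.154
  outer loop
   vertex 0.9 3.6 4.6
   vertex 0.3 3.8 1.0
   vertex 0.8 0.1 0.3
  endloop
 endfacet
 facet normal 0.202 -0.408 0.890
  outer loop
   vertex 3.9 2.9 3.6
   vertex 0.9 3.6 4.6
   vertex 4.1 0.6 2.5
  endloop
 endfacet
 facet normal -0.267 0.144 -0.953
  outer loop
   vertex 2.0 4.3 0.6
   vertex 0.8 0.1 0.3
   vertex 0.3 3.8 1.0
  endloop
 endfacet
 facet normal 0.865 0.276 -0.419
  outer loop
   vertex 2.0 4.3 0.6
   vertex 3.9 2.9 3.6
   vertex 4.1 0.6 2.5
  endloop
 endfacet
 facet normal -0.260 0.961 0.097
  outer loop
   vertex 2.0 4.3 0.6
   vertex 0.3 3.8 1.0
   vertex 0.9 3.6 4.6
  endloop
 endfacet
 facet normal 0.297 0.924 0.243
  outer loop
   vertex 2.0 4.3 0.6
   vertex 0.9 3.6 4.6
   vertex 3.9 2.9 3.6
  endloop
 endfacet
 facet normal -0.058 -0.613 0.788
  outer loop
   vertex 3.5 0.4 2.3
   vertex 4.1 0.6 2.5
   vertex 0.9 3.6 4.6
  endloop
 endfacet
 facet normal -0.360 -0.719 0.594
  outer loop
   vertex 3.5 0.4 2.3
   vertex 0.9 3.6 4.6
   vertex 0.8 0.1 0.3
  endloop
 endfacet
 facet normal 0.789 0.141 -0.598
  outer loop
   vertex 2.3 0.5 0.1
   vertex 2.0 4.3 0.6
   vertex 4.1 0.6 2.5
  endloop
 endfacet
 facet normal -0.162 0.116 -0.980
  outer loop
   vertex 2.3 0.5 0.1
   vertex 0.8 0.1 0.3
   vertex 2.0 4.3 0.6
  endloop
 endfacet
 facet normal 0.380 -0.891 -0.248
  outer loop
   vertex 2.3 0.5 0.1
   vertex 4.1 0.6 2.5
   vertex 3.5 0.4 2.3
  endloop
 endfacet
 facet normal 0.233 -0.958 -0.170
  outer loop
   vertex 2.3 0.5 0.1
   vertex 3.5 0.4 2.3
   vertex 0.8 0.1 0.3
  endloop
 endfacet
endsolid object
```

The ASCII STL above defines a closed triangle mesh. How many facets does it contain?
12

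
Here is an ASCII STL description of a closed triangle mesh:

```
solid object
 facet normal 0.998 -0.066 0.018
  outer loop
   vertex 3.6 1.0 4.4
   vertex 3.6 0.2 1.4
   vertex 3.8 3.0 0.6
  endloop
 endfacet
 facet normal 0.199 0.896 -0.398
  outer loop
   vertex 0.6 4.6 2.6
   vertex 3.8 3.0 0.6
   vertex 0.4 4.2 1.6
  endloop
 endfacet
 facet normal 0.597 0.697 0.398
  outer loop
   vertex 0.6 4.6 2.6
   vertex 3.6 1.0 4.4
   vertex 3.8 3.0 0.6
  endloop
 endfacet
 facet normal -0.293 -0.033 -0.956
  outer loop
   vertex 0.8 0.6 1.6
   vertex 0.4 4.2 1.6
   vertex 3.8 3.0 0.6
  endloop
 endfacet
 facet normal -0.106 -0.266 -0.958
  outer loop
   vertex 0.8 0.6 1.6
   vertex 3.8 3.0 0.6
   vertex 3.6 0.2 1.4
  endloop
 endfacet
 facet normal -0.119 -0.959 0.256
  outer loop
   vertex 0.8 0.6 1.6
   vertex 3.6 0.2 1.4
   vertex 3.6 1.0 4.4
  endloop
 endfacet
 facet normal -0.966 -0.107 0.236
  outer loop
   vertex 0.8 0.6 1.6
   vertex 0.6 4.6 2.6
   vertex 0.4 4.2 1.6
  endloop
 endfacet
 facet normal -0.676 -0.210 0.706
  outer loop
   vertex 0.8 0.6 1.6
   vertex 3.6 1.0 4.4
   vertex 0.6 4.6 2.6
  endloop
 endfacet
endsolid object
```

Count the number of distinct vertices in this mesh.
6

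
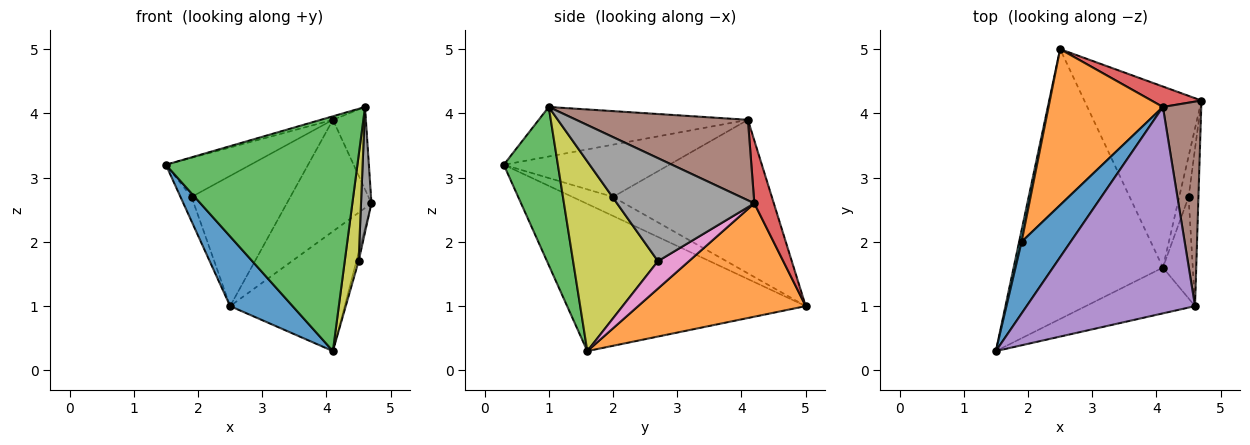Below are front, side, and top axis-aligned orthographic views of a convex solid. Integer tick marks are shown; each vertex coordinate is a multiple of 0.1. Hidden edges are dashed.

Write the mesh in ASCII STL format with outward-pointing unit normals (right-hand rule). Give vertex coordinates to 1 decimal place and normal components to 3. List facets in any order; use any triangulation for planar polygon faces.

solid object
 facet normal -0.691 -0.181 -0.700
  outer loop
   vertex 4.1 1.6 0.3
   vertex 1.5 0.3 3.2
   vertex 2.5 5.0 1.0
  endloop
 endfacet
 facet normal 0.628 0.429 -0.649
  outer loop
   vertex 4.1 1.6 0.3
   vertex 2.5 5.0 1.0
   vertex 4.7 4.2 2.6
  endloop
 endfacet
 facet normal 0.267 -0.946 -0.184
  outer loop
   vertex 4.6 1.0 4.1
   vertex 1.5 0.3 3.2
   vertex 4.1 1.6 0.3
  endloop
 endfacet
 facet normal 0.221 0.959 0.176
  outer loop
   vertex 4.1 4.1 3.9
   vertex 4.7 4.2 2.6
   vertex 2.5 5.0 1.0
  endloop
 endfacet
 facet normal -0.282 0.016 0.959
  outer loop
   vertex 4.1 4.1 3.9
   vertex 1.5 0.3 3.2
   vertex 4.6 1.0 4.1
  endloop
 endfacet
 facet normal 0.890 0.171 0.424
  outer loop
   vertex 4.1 4.1 3.9
   vertex 4.6 1.0 4.1
   vertex 4.7 4.2 2.6
  endloop
 endfacet
 facet normal 0.944 0.068 -0.323
  outer loop
   vertex 4.5 2.7 1.7
   vertex 4.1 1.6 0.3
   vertex 4.7 4.2 2.6
  endloop
 endfacet
 facet normal 0.993 -0.075 -0.095
  outer loop
   vertex 4.5 2.7 1.7
   vertex 4.7 4.2 2.6
   vertex 4.6 1.0 4.1
  endloop
 endfacet
 facet normal 0.975 -0.159 -0.153
  outer loop
   vertex 4.5 2.7 1.7
   vertex 4.6 1.0 4.1
   vertex 4.1 1.6 0.3
  endloop
 endfacet
 facet normal -0.957 0.262 0.124
  outer loop
   vertex 1.9 2.0 2.7
   vertex 2.5 5.0 1.0
   vertex 1.5 0.3 3.2
  endloop
 endfacet
 facet normal -0.683 0.349 0.641
  outer loop
   vertex 1.9 2.0 2.7
   vertex 1.5 0.3 3.2
   vertex 4.1 4.1 3.9
  endloop
 endfacet
 facet normal -0.718 0.446 0.534
  outer loop
   vertex 1.9 2.0 2.7
   vertex 4.1 4.1 3.9
   vertex 2.5 5.0 1.0
  endloop
 endfacet
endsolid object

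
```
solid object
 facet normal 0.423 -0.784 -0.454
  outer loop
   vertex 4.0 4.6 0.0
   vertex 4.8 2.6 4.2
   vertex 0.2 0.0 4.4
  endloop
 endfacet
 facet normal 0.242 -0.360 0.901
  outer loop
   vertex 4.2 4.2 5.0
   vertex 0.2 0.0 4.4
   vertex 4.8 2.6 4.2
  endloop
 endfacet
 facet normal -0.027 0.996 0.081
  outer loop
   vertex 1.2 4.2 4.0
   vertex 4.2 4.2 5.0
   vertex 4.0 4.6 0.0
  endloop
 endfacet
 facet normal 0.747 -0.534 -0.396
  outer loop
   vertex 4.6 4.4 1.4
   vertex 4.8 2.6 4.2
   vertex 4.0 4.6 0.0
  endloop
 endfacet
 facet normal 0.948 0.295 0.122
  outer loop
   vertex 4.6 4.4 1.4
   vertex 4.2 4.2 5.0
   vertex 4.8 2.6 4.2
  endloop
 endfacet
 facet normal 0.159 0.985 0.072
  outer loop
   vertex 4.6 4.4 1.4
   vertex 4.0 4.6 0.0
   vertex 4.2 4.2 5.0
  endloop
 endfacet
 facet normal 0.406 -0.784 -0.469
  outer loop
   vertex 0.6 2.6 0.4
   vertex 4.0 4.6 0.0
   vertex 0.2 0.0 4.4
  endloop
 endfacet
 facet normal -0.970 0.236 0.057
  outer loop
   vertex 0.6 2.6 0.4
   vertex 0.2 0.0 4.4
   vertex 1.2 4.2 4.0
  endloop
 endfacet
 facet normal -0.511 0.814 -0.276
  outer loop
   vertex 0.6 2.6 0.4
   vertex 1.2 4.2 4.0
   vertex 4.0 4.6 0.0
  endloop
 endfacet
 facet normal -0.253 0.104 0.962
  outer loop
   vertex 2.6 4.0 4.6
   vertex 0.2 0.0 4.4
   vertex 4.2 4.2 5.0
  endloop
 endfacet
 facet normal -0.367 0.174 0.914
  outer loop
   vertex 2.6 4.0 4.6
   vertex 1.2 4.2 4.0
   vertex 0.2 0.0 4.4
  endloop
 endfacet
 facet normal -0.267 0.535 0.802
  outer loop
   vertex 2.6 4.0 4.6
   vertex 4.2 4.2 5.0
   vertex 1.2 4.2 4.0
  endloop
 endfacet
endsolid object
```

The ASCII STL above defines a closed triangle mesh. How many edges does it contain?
18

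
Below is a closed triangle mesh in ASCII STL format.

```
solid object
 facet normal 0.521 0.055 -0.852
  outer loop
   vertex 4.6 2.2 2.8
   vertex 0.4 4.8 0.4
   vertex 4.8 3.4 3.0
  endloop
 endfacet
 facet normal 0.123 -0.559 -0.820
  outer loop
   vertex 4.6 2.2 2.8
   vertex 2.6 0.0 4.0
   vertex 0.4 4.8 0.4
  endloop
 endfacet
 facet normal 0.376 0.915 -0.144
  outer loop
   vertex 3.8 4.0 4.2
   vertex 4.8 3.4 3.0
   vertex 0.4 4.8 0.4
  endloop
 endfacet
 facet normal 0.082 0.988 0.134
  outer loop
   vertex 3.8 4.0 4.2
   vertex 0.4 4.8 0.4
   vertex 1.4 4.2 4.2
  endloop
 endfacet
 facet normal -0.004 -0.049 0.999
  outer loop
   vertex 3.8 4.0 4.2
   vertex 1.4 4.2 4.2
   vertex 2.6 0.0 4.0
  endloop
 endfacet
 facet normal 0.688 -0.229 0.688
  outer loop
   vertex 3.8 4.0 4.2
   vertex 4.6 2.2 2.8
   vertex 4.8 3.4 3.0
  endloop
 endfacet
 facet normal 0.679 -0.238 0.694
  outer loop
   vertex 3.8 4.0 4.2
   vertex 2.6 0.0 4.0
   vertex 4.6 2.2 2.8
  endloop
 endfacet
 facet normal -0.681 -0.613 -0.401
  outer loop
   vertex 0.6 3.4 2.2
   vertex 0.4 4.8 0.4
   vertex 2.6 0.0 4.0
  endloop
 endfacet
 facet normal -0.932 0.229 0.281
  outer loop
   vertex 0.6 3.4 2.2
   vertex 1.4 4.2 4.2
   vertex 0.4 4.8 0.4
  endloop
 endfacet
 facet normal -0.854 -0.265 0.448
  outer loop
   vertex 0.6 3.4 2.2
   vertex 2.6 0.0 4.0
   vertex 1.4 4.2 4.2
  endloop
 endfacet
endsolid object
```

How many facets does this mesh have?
10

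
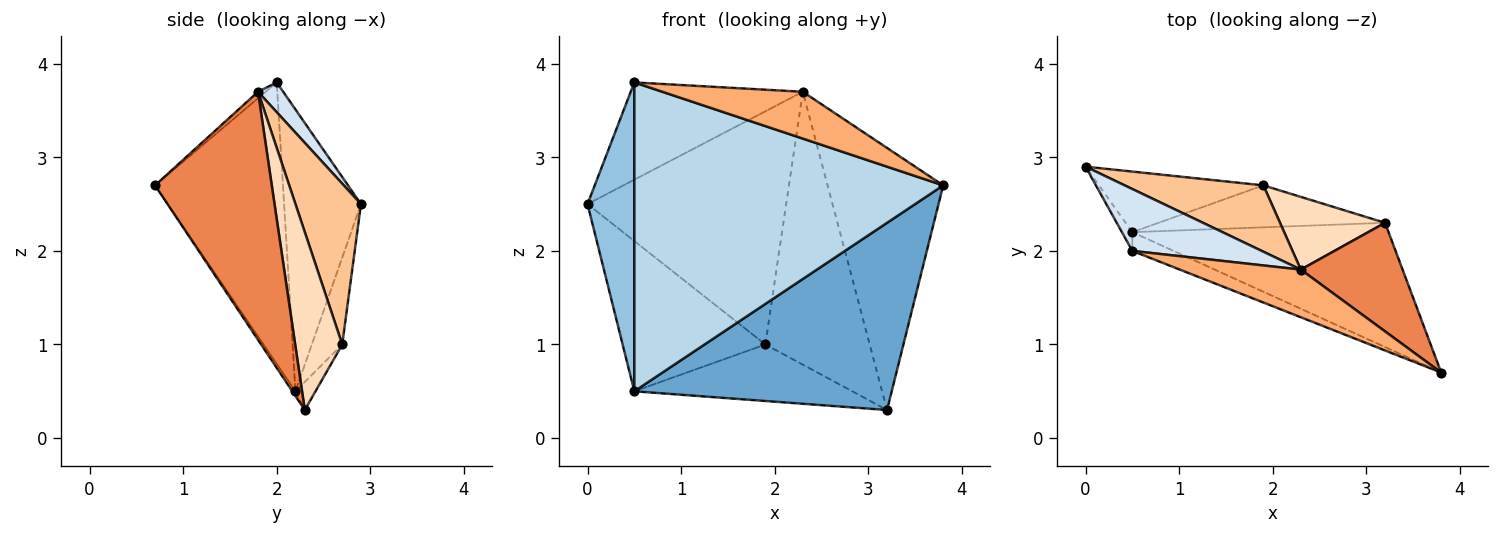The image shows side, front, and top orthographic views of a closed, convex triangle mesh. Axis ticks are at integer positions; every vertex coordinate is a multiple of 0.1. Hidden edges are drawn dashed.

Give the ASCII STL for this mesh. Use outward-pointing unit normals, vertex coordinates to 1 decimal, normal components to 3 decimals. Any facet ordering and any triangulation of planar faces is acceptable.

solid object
 facet normal -0.010 -0.833 -0.553
  outer loop
   vertex 0.5 2.2 0.5
   vertex 3.2 2.3 0.3
   vertex 3.8 0.7 2.7
  endloop
 endfacet
 facet normal -0.854 -0.520 -0.032
  outer loop
   vertex 0.5 2.2 0.5
   vertex 0.5 2.0 3.8
   vertex 0.0 2.9 2.5
  endloop
 endfacet
 facet normal -0.382 -0.922 -0.056
  outer loop
   vertex 0.5 2.2 0.5
   vertex 3.8 0.7 2.7
   vertex 0.5 2.0 3.8
  endloop
 endfacet
 facet normal 0.123 0.837 0.533
  outer loop
   vertex 2.3 1.8 3.7
   vertex 0.0 2.9 2.5
   vertex 0.5 2.0 3.8
  endloop
 endfacet
 facet normal 0.682 0.676 0.280
  outer loop
   vertex 2.3 1.8 3.7
   vertex 3.8 0.7 2.7
   vertex 3.2 2.3 0.3
  endloop
 endfacet
 facet normal -0.038 -0.700 0.713
  outer loop
   vertex 2.3 1.8 3.7
   vertex 0.5 2.0 3.8
   vertex 3.8 0.7 2.7
  endloop
 endfacet
 facet normal 0.302 0.917 0.261
  outer loop
   vertex 1.9 2.7 1.0
   vertex 0.0 2.9 2.5
   vertex 2.3 1.8 3.7
  endloop
 endfacet
 facet normal 0.400 0.886 0.236
  outer loop
   vertex 1.9 2.7 1.0
   vertex 2.3 1.8 3.7
   vertex 3.2 2.3 0.3
  endloop
 endfacet
 facet normal -0.194 0.910 -0.367
  outer loop
   vertex 1.9 2.7 1.0
   vertex 0.5 2.2 0.5
   vertex 0.0 2.9 2.5
  endloop
 endfacet
 facet normal -0.074 0.801 -0.594
  outer loop
   vertex 1.9 2.7 1.0
   vertex 3.2 2.3 0.3
   vertex 0.5 2.2 0.5
  endloop
 endfacet
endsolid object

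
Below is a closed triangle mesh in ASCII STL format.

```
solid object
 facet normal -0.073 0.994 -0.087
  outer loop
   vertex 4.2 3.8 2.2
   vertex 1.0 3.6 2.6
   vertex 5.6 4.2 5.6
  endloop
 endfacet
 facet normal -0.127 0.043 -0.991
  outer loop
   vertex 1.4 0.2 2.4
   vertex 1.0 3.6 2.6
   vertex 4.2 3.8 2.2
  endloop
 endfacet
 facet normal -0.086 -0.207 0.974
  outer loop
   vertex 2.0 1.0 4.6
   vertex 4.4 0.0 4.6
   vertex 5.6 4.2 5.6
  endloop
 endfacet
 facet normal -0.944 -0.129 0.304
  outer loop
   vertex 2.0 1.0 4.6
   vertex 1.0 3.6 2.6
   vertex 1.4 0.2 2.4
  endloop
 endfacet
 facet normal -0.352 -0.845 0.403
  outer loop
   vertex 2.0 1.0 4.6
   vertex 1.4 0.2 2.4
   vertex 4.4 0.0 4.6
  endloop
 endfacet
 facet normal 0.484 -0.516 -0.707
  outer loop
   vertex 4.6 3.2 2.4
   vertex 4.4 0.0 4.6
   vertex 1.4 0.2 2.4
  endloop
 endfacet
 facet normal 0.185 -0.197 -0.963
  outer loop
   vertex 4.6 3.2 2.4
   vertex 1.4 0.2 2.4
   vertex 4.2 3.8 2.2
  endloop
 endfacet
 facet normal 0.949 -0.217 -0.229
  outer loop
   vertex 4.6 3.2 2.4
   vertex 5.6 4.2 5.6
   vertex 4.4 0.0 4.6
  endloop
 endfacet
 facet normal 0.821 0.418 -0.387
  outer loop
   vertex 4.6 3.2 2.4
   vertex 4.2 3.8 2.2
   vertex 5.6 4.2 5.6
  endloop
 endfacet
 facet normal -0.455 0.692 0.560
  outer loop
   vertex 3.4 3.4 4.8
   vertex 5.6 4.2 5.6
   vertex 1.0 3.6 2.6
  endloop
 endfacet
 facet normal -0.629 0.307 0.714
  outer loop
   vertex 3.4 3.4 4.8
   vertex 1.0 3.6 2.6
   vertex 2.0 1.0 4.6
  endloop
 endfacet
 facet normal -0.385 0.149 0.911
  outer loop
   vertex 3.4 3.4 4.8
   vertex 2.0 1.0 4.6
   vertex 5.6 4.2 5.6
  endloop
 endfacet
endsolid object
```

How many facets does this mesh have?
12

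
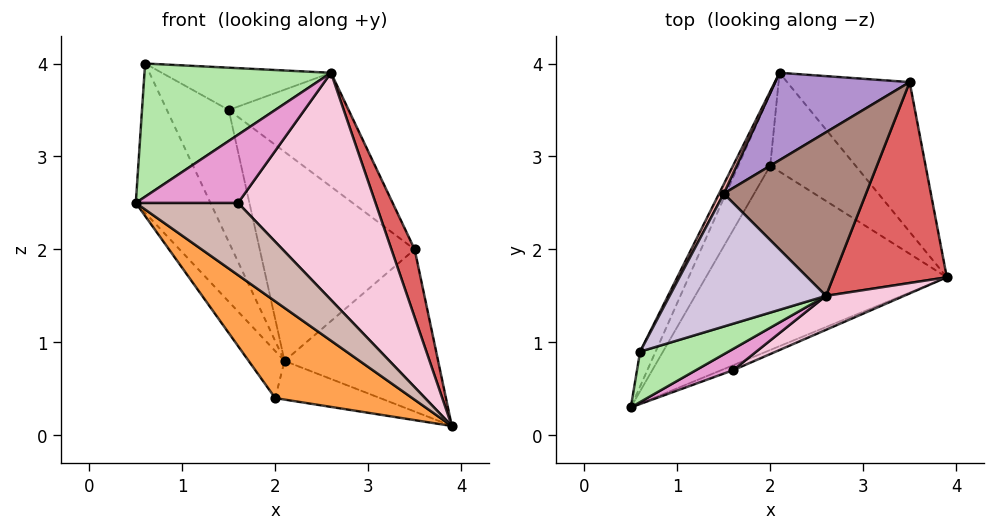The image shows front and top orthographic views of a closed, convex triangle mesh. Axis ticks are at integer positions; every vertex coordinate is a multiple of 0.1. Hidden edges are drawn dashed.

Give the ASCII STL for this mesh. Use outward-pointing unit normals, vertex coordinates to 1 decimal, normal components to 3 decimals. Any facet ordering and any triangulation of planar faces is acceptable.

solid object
 facet normal -0.925 0.370 -0.086
  outer loop
   vertex 0.6 0.9 4.0
   vertex 2.1 3.9 0.8
   vertex 0.5 0.3 2.5
  endloop
 endfacet
 facet normal 0.535 0.620 -0.573
  outer loop
   vertex 3.5 3.8 2.0
   vertex 3.9 1.7 0.1
   vertex 2.1 3.9 0.8
  endloop
 endfacet
 facet normal -0.398 -0.427 -0.812
  outer loop
   vertex 2.0 2.9 0.4
   vertex 3.9 1.7 0.1
   vertex 0.5 0.3 2.5
  endloop
 endfacet
 facet normal -0.904 0.233 -0.357
  outer loop
   vertex 2.0 2.9 0.4
   vertex 0.5 0.3 2.5
   vertex 2.1 3.9 0.8
  endloop
 endfacet
 facet normal 0.083 0.363 -0.928
  outer loop
   vertex 2.0 2.9 0.4
   vertex 2.1 3.9 0.8
   vertex 3.9 1.7 0.1
  endloop
 endfacet
 facet normal 0.286 -0.896 0.339
  outer loop
   vertex 2.6 1.5 3.9
   vertex 0.6 0.9 4.0
   vertex 0.5 0.3 2.5
  endloop
 endfacet
 facet normal 0.942 -0.107 0.317
  outer loop
   vertex 2.6 1.5 3.9
   vertex 3.9 1.7 0.1
   vertex 3.5 3.8 2.0
  endloop
 endfacet
 facet normal -0.879 0.475 0.033
  outer loop
   vertex 1.5 2.6 3.5
   vertex 2.1 3.9 0.8
   vertex 0.6 0.9 4.0
  endloop
 endfacet
 facet normal -0.256 0.892 0.373
  outer loop
   vertex 1.5 2.6 3.5
   vertex 3.5 3.8 2.0
   vertex 2.1 3.9 0.8
  endloop
 endfacet
 facet normal -0.043 0.303 0.952
  outer loop
   vertex 1.5 2.6 3.5
   vertex 0.6 0.9 4.0
   vertex 2.6 1.5 3.9
  endloop
 endfacet
 facet normal 0.263 0.551 0.792
  outer loop
   vertex 1.5 2.6 3.5
   vertex 2.6 1.5 3.9
   vertex 3.5 3.8 2.0
  endloop
 endfacet
 facet normal 0.341 -0.938 -0.064
  outer loop
   vertex 1.6 0.7 2.5
   vertex 0.5 0.3 2.5
   vertex 3.9 1.7 0.1
  endloop
 endfacet
 facet normal 0.328 -0.902 0.281
  outer loop
   vertex 1.6 0.7 2.5
   vertex 2.6 1.5 3.9
   vertex 0.5 0.3 2.5
  endloop
 endfacet
 facet normal 0.504 -0.854 0.128
  outer loop
   vertex 1.6 0.7 2.5
   vertex 3.9 1.7 0.1
   vertex 2.6 1.5 3.9
  endloop
 endfacet
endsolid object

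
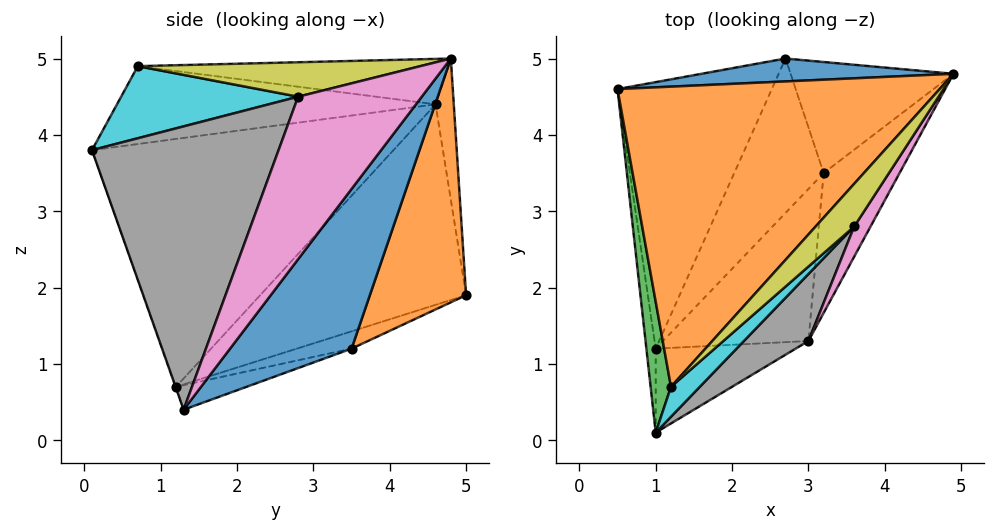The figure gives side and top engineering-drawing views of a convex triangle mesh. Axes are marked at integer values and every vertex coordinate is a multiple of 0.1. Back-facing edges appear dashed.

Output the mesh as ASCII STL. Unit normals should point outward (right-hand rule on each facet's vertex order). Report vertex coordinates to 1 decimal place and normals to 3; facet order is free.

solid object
 facet normal -0.060 0.993 0.106
  outer loop
   vertex 2.7 5.0 1.9
   vertex 0.5 4.6 4.4
   vertex 4.9 4.8 5.0
  endloop
 endfacet
 facet normal -0.139 0.101 0.985
  outer loop
   vertex 1.2 0.7 4.9
   vertex 4.9 4.8 5.0
   vertex 0.5 4.6 4.4
  endloop
 endfacet
 facet normal -0.958 -0.140 0.250
  outer loop
   vertex 1.2 0.7 4.9
   vertex 0.5 4.6 4.4
   vertex 1.0 0.1 3.8
  endloop
 endfacet
 facet normal -0.994 -0.105 -0.037
  outer loop
   vertex 1.0 1.2 0.7
   vertex 1.0 0.1 3.8
   vertex 0.5 4.6 4.4
  endloop
 endfacet
 facet normal -0.003 -0.942 -0.334
  outer loop
   vertex 1.0 1.2 0.7
   vertex 3.0 1.3 0.4
   vertex 1.0 0.1 3.8
  endloop
 endfacet
 facet normal -0.695 0.480 -0.535
  outer loop
   vertex 1.0 1.2 0.7
   vertex 0.5 4.6 4.4
   vertex 2.7 5.0 1.9
  endloop
 endfacet
 facet normal 0.826 -0.558 0.083
  outer loop
   vertex 3.6 2.8 4.5
   vertex 3.0 1.3 0.4
   vertex 4.9 4.8 5.0
  endloop
 endfacet
 facet normal 0.691 -0.706 0.157
  outer loop
   vertex 3.6 2.8 4.5
   vertex 1.0 0.1 3.8
   vertex 3.0 1.3 0.4
  endloop
 endfacet
 facet normal 0.566 -0.527 0.634
  outer loop
   vertex 3.6 2.8 4.5
   vertex 4.9 4.8 5.0
   vertex 1.2 0.7 4.9
  endloop
 endfacet
 facet normal 0.660 -0.704 0.264
  outer loop
   vertex 3.6 2.8 4.5
   vertex 1.2 0.7 4.9
   vertex 1.0 0.1 3.8
  endloop
 endfacet
 facet normal 0.901 0.074 -0.428
  outer loop
   vertex 3.2 3.5 1.2
   vertex 4.9 4.8 5.0
   vertex 3.0 1.3 0.4
  endloop
 endfacet
 facet normal 0.733 0.473 -0.490
  outer loop
   vertex 3.2 3.5 1.2
   vertex 2.7 5.0 1.9
   vertex 4.9 4.8 5.0
  endloop
 endfacet
 facet normal -0.156 0.350 -0.924
  outer loop
   vertex 3.2 3.5 1.2
   vertex 3.0 1.3 0.4
   vertex 1.0 1.2 0.7
  endloop
 endfacet
 facet normal -0.176 0.367 -0.913
  outer loop
   vertex 3.2 3.5 1.2
   vertex 1.0 1.2 0.7
   vertex 2.7 5.0 1.9
  endloop
 endfacet
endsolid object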